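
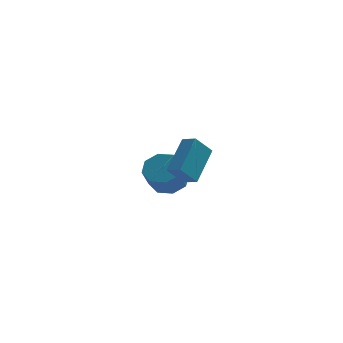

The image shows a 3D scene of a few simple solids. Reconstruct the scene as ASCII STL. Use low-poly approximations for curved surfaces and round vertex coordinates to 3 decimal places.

solid 
facet normal 0.217 0.584 -0.782
outer loop
vertex 1.014 4.275 -1.17
vertex 0.015 4.26 -1.459
vertex 0.594 4.868 -0.844
endloop
endfacet
facet normal 0.821 0.323 0.470
outer loop
vertex 1.014 4.275 -1.17
vertex 0.594 4.868 -0.844
vertex 0.664 3.335 0.089
endloop
endfacet
facet normal 0.820 0.324 0.471
outer loop
vertex 0.664 3.335 0.089
vertex 0.594 4.868 -0.844
vertex 0.243 3.927 0.414
endloop
endfacet
facet normal -0.218 -0.584 0.782
outer loop
vertex 0.664 3.335 0.089
vertex 0.243 3.927 0.414
vertex -0.335 3.32 -0.201
endloop
endfacet
facet normal 0.217 0.584 -0.782
outer loop
vertex 0.594 4.868 -0.844
vertex 0.015 4.26 -1.459
vertex -0.166 5.104 -0.879
endloop
endfacet
facet normal 0.206 0.755 0.622
outer loop
vertex 0.594 4.868 -0.844
vertex -0.166 5.104 -0.879
vertex 0.243 3.927 0.414
endloop
endfacet
facet normal 0.207 0.755 0.622
outer loop
vertex 0.243 3.927 0.414
vertex -0.166 5.104 -0.879
vertex -0.516 4.163 0.38
endloop
endfacet
facet normal -0.217 -0.585 0.781
outer loop
vertex 0.243 3.927 0.414
vertex -0.516 4.163 0.38
vertex -0.335 3.32 -0.201
endloop
endfacet
facet normal 0.218 0.584 -0.782
outer loop
vertex -0.166 5.104 -0.879
vertex 0.015 4.26 -1.459
vertex -0.819 4.846 -1.254
endloop
endfacet
facet normal -0.529 0.744 0.409
outer loop
vertex -0.166 5.104 -0.879
vertex -0.819 4.846 -1.254
vertex -0.516 4.163 0.38
endloop
endfacet
facet normal -0.528 0.744 0.409
outer loop
vertex -0.516 4.163 0.38
vertex -0.819 4.846 -1.254
vertex -1.169 3.906 0.005
endloop
endfacet
facet normal -0.218 -0.585 0.781
outer loop
vertex -0.516 4.163 0.38
vertex -1.169 3.906 0.005
vertex -0.335 3.32 -0.201
endloop
endfacet
facet normal 0.218 0.584 -0.782
outer loop
vertex -0.819 4.846 -1.254
vertex 0.015 4.26 -1.459
vertex -0.984 4.245 -1.749
endloop
endfacet
facet normal -0.954 0.297 -0.043
outer loop
vertex -0.819 4.846 -1.254
vertex -0.984 4.245 -1.749
vertex -1.169 3.906 0.005
endloop
endfacet
facet normal -0.954 0.297 -0.043
outer loop
vertex -1.169 3.906 0.005
vertex -0.984 4.245 -1.749
vertex -1.334 3.305 -0.49
endloop
endfacet
facet normal -0.217 -0.584 0.782
outer loop
vertex -1.169 3.906 0.005
vertex -1.334 3.305 -0.49
vertex -0.335 3.32 -0.201
endloop
endfacet
facet normal 0.218 0.584 -0.782
outer loop
vertex -0.984 4.245 -1.749
vertex 0.015 4.26 -1.459
vertex -0.563 3.653 -2.074
endloop
endfacet
facet normal -0.820 -0.325 -0.471
outer loop
vertex -0.984 4.245 -1.749
vertex -0.563 3.653 -2.074
vertex -1.334 3.305 -0.49
endloop
endfacet
facet normal -0.821 -0.323 -0.471
outer loop
vertex -1.334 3.305 -0.49
vertex -0.563 3.653 -2.074
vertex -0.914 2.712 -0.816
endloop
endfacet
facet normal -0.217 -0.584 0.782
outer loop
vertex -1.334 3.305 -0.49
vertex -0.914 2.712 -0.816
vertex -0.335 3.32 -0.201
endloop
endfacet
facet normal 0.217 0.585 -0.781
outer loop
vertex -0.563 3.653 -2.074
vertex 0.015 4.26 -1.459
vertex 0.196 3.417 -2.04
endloop
endfacet
facet normal -0.207 -0.755 -0.622
outer loop
vertex -0.563 3.653 -2.074
vertex 0.196 3.417 -2.04
vertex -0.914 2.712 -0.816
endloop
endfacet
facet normal -0.206 -0.756 -0.622
outer loop
vertex -0.914 2.712 -0.816
vertex 0.196 3.417 -2.04
vertex -0.154 2.476 -0.781
endloop
endfacet
facet normal -0.217 -0.584 0.782
outer loop
vertex -0.914 2.712 -0.816
vertex -0.154 2.476 -0.781
vertex -0.335 3.32 -0.201
endloop
endfacet
facet normal 0.218 0.585 -0.781
outer loop
vertex 0.196 3.417 -2.04
vertex 0.015 4.26 -1.459
vertex 0.849 3.674 -1.665
endloop
endfacet
facet normal 0.528 -0.744 -0.409
outer loop
vertex 0.196 3.417 -2.04
vertex 0.849 3.674 -1.665
vertex -0.154 2.476 -0.781
endloop
endfacet
facet normal 0.529 -0.744 -0.409
outer loop
vertex -0.154 2.476 -0.781
vertex 0.849 3.674 -1.665
vertex 0.499 2.734 -0.406
endloop
endfacet
facet normal -0.218 -0.584 0.782
outer loop
vertex -0.154 2.476 -0.781
vertex 0.499 2.734 -0.406
vertex -0.335 3.32 -0.201
endloop
endfacet
facet normal 0.217 0.584 -0.782
outer loop
vertex 0.849 3.674 -1.665
vertex 0.015 4.26 -1.459
vertex 1.014 4.275 -1.17
endloop
endfacet
facet normal 0.954 -0.297 0.043
outer loop
vertex 0.849 3.674 -1.665
vertex 1.014 4.275 -1.17
vertex 0.499 2.734 -0.406
endloop
endfacet
facet normal 0.954 -0.297 0.043
outer loop
vertex 0.499 2.734 -0.406
vertex 1.014 4.275 -1.17
vertex 0.664 3.335 0.089
endloop
endfacet
facet normal -0.218 -0.584 0.782
outer loop
vertex 0.499 2.734 -0.406
vertex 0.664 3.335 0.089
vertex -0.335 3.32 -0.201
endloop
endfacet
facet normal -0.600 -0.302 0.741
outer loop
vertex 1.08 -1.323 3.947
vertex 0.494 -0.817 3.679
vertex 0.309 -2.885 2.687
endloop
endfacet
facet normal 0.716 -0.617 0.327
outer loop
vertex 1.106 -2.483 1.701
vertex 1.08 -1.323 3.947
vertex 0.309 -2.885 2.687
endloop
endfacet
facet normal -0.600 -0.302 0.741
outer loop
vertex 0.309 -2.885 2.687
vertex 0.494 -0.817 3.679
vertex -0.277 -2.379 2.419
endloop
endfacet
facet normal -0.359 -0.726 -0.586
outer loop
vertex -0.277 -2.379 2.419
vertex 1.106 -2.483 1.701
vertex 0.309 -2.885 2.687
endloop
endfacet
facet normal 0.359 0.726 0.586
outer loop
vertex 1.08 -1.323 3.947
vertex 1.291 -0.415 2.693
vertex 0.494 -0.817 3.679
endloop
endfacet
facet normal 0.716 -0.617 0.327
outer loop
vertex 1.877 -0.921 2.961
vertex 1.08 -1.323 3.947
vertex 1.106 -2.483 1.701
endloop
endfacet
facet normal 0.359 0.726 0.586
outer loop
vertex 1.877 -0.921 2.961
vertex 1.291 -0.415 2.693
vertex 1.08 -1.323 3.947
endloop
endfacet
facet normal -0.716 0.617 -0.327
outer loop
vertex 0.494 -0.817 3.679
vertex 1.291 -0.415 2.693
vertex -0.277 -2.379 2.419
endloop
endfacet
facet normal -0.359 -0.726 -0.586
outer loop
vertex 0.52 -1.977 1.433
vertex 1.106 -2.483 1.701
vertex -0.277 -2.379 2.419
endloop
endfacet
facet normal -0.716 0.617 -0.327
outer loop
vertex -0.277 -2.379 2.419
vertex 1.291 -0.415 2.693
vertex 0.52 -1.977 1.433
endloop
endfacet
facet normal 0.600 0.302 -0.741
outer loop
vertex 0.52 -1.977 1.433
vertex 1.877 -0.921 2.961
vertex 1.106 -2.483 1.701
endloop
endfacet
facet normal 0.600 0.302 -0.741
outer loop
vertex 1.291 -0.415 2.693
vertex 1.877 -0.921 2.961
vertex 0.52 -1.977 1.433
endloop
endfacet

endsolid


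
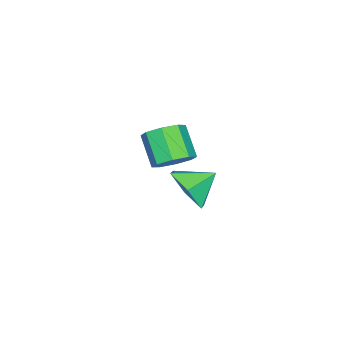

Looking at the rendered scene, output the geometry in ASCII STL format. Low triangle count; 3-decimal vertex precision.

solid 
facet normal 0.576 -0.605 -0.550
outer loop
vertex 0.83 0.147 -0.229
vertex 0.307 -0.695 0.149
vertex -0.03 -0.213 -0.733
endloop
endfacet
facet normal -0.262 0.939 -0.224
outer loop
vertex 0.83 0.147 -0.229
vertex -0.03 -0.213 -0.733
vertex -0.407 0.055 0.831
endloop
endfacet
facet normal 0.576 -0.604 -0.550
outer loop
vertex -0.03 -0.213 -0.733
vertex 0.307 -0.695 0.149
vertex -0.553 -1.055 -0.356
endloop
endfacet
facet normal -0.867 0.413 -0.280
outer loop
vertex -0.03 -0.213 -0.733
vertex -0.553 -1.055 -0.356
vertex -0.407 0.055 0.831
endloop
endfacet
facet normal 0.576 -0.605 -0.550
outer loop
vertex -0.553 -1.055 -0.356
vertex 0.307 -0.695 0.149
vertex -0.216 -1.536 0.526
endloop
endfacet
facet normal -0.948 -0.166 0.272
outer loop
vertex -0.553 -1.055 -0.356
vertex -0.216 -1.536 0.526
vertex -0.407 0.055 0.831
endloop
endfacet
facet normal 0.576 -0.605 -0.550
outer loop
vertex -0.216 -1.536 0.526
vertex 0.307 -0.695 0.149
vertex 0.644 -1.176 1.031
endloop
endfacet
facet normal -0.424 -0.219 0.879
outer loop
vertex -0.216 -1.536 0.526
vertex 0.644 -1.176 1.031
vertex -0.407 0.055 0.831
endloop
endfacet
facet normal 0.576 -0.605 -0.550
outer loop
vertex 0.644 -1.176 1.031
vertex 0.307 -0.695 0.149
vertex 1.167 -0.335 0.653
endloop
endfacet
facet normal 0.182 0.307 0.934
outer loop
vertex 0.644 -1.176 1.031
vertex 1.167 -0.335 0.653
vertex -0.407 0.055 0.831
endloop
endfacet
facet normal 0.576 -0.605 -0.550
outer loop
vertex 1.167 -0.335 0.653
vertex 0.307 -0.695 0.149
vertex 0.83 0.147 -0.229
endloop
endfacet
facet normal 0.263 0.885 0.383
outer loop
vertex 1.167 -0.335 0.653
vertex 0.83 0.147 -0.229
vertex -0.407 0.055 0.831
endloop
endfacet
facet normal 0.425 0.546 -0.722
outer loop
vertex -2.957 -3.983 -1.722
vertex -3.46 -3.297 -1.499
vertex -2.668 -3.592 -1.256
endloop
endfacet
facet normal 0.797 -0.604 0.012
outer loop
vertex -2.957 -3.983 -1.722
vertex -2.668 -3.592 -1.256
vertex -3.616 -4.83 -0.604
endloop
endfacet
facet normal 0.797 -0.604 0.012
outer loop
vertex -3.616 -4.83 -0.604
vertex -2.668 -3.592 -1.256
vertex -3.327 -4.439 -0.137
endloop
endfacet
facet normal -0.426 -0.546 0.721
outer loop
vertex -3.616 -4.83 -0.604
vertex -3.327 -4.439 -0.137
vertex -4.12 -4.143 -0.381
endloop
endfacet
facet normal 0.425 0.546 -0.722
outer loop
vertex -2.668 -3.592 -1.256
vertex -3.46 -3.297 -1.499
vertex -2.843 -3.028 -0.932
endloop
endfacet
facet normal 0.867 -0.017 0.498
outer loop
vertex -2.668 -3.592 -1.256
vertex -2.843 -3.028 -0.932
vertex -3.327 -4.439 -0.137
endloop
endfacet
facet normal 0.866 -0.016 0.499
outer loop
vertex -3.327 -4.439 -0.137
vertex -2.843 -3.028 -0.932
vertex -3.503 -3.875 0.186
endloop
endfacet
facet normal -0.426 -0.546 0.721
outer loop
vertex -3.327 -4.439 -0.137
vertex -3.503 -3.875 0.186
vertex -4.12 -4.143 -0.381
endloop
endfacet
facet normal 0.426 0.546 -0.722
outer loop
vertex -2.843 -3.028 -0.932
vertex -3.46 -3.297 -1.499
vertex -3.38 -2.621 -0.941
endloop
endfacet
facet normal 0.428 0.580 0.693
outer loop
vertex -2.843 -3.028 -0.932
vertex -3.38 -2.621 -0.941
vertex -3.503 -3.875 0.186
endloop
endfacet
facet normal 0.430 0.580 0.692
outer loop
vertex -3.503 -3.875 0.186
vertex -3.38 -2.621 -0.941
vertex -4.039 -3.468 0.178
endloop
endfacet
facet normal -0.426 -0.546 0.721
outer loop
vertex -3.503 -3.875 0.186
vertex -4.039 -3.468 0.178
vertex -4.12 -4.143 -0.381
endloop
endfacet
facet normal 0.425 0.546 -0.722
outer loop
vertex -3.38 -2.621 -0.941
vertex -3.46 -3.297 -1.499
vertex -3.964 -2.61 -1.276
endloop
endfacet
facet normal -0.260 0.837 0.481
outer loop
vertex -3.38 -2.621 -0.941
vertex -3.964 -2.61 -1.276
vertex -4.039 -3.468 0.178
endloop
endfacet
facet normal -0.261 0.837 0.481
outer loop
vertex -4.039 -3.468 0.178
vertex -3.964 -2.61 -1.276
vertex -4.623 -3.457 -0.158
endloop
endfacet
facet normal -0.425 -0.546 0.721
outer loop
vertex -4.039 -3.468 0.178
vertex -4.623 -3.457 -0.158
vertex -4.12 -4.143 -0.381
endloop
endfacet
facet normal 0.426 0.546 -0.721
outer loop
vertex -3.964 -2.61 -1.276
vertex -3.46 -3.297 -1.499
vertex -4.253 -3.001 -1.743
endloop
endfacet
facet normal -0.797 0.604 -0.012
outer loop
vertex -3.964 -2.61 -1.276
vertex -4.253 -3.001 -1.743
vertex -4.623 -3.457 -0.158
endloop
endfacet
facet normal -0.797 0.604 -0.012
outer loop
vertex -4.623 -3.457 -0.158
vertex -4.253 -3.001 -1.743
vertex -4.912 -3.848 -0.624
endloop
endfacet
facet normal -0.425 -0.546 0.722
outer loop
vertex -4.623 -3.457 -0.158
vertex -4.912 -3.848 -0.624
vertex -4.12 -4.143 -0.381
endloop
endfacet
facet normal 0.426 0.546 -0.721
outer loop
vertex -4.253 -3.001 -1.743
vertex -3.46 -3.297 -1.499
vertex -4.077 -3.565 -2.066
endloop
endfacet
facet normal -0.867 0.015 -0.499
outer loop
vertex -4.253 -3.001 -1.743
vertex -4.077 -3.565 -2.066
vertex -4.912 -3.848 -0.624
endloop
endfacet
facet normal -0.867 0.017 -0.498
outer loop
vertex -4.912 -3.848 -0.624
vertex -4.077 -3.565 -2.066
vertex -4.737 -4.412 -0.948
endloop
endfacet
facet normal -0.425 -0.546 0.722
outer loop
vertex -4.912 -3.848 -0.624
vertex -4.737 -4.412 -0.948
vertex -4.12 -4.143 -0.381
endloop
endfacet
facet normal 0.426 0.546 -0.721
outer loop
vertex -4.077 -3.565 -2.066
vertex -3.46 -3.297 -1.499
vertex -3.541 -3.972 -2.058
endloop
endfacet
facet normal -0.430 -0.579 -0.693
outer loop
vertex -4.077 -3.565 -2.066
vertex -3.541 -3.972 -2.058
vertex -4.737 -4.412 -0.948
endloop
endfacet
facet normal -0.429 -0.581 -0.692
outer loop
vertex -4.737 -4.412 -0.948
vertex -3.541 -3.972 -2.058
vertex -4.2 -4.819 -0.939
endloop
endfacet
facet normal -0.426 -0.546 0.722
outer loop
vertex -4.737 -4.412 -0.948
vertex -4.2 -4.819 -0.939
vertex -4.12 -4.143 -0.381
endloop
endfacet
facet normal 0.425 0.546 -0.721
outer loop
vertex -3.541 -3.972 -2.058
vertex -3.46 -3.297 -1.499
vertex -2.957 -3.983 -1.722
endloop
endfacet
facet normal 0.261 -0.837 -0.480
outer loop
vertex -3.541 -3.972 -2.058
vertex -2.957 -3.983 -1.722
vertex -4.2 -4.819 -0.939
endloop
endfacet
facet normal 0.260 -0.837 -0.481
outer loop
vertex -4.2 -4.819 -0.939
vertex -2.957 -3.983 -1.722
vertex -3.616 -4.83 -0.604
endloop
endfacet
facet normal -0.425 -0.546 0.722
outer loop
vertex -4.2 -4.819 -0.939
vertex -3.616 -4.83 -0.604
vertex -4.12 -4.143 -0.381
endloop
endfacet

endsolid


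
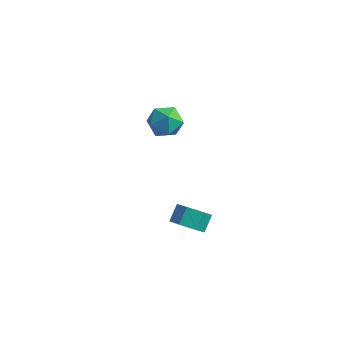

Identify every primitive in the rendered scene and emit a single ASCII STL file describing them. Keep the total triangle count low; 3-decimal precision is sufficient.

solid 
facet normal -0.944 0.164 0.286
outer loop
vertex -2.739 3.682 -3.149
vertex -3.002 2.645 -3.424
vertex -2.653 2.873 -2.402
endloop
endfacet
facet normal -0.490 0.563 0.666
outer loop
vertex -2.739 3.682 -3.149
vertex -2.653 2.873 -2.402
vertex -1.866 3.644 -2.474
endloop
endfacet
facet normal -0.121 0.970 0.211
outer loop
vertex -2.739 3.682 -3.149
vertex -1.866 3.644 -2.474
vertex -1.728 3.893 -3.541
endloop
endfacet
facet normal -0.347 0.822 -0.451
outer loop
vertex -2.739 3.682 -3.149
vertex -1.728 3.893 -3.541
vertex -2.43 3.275 -4.128
endloop
endfacet
facet normal -0.855 0.324 -0.405
outer loop
vertex -2.739 3.682 -3.149
vertex -2.43 3.275 -4.128
vertex -3.002 2.645 -3.424
endloop
endfacet
facet normal -0.032 0.125 0.992
outer loop
vertex -1.866 3.644 -2.474
vertex -2.653 2.873 -2.402
vertex -1.59 2.585 -2.332
endloop
endfacet
facet normal -0.766 -0.521 0.378
outer loop
vertex -2.653 2.873 -2.402
vertex -3.002 2.645 -3.424
vertex -2.292 1.967 -2.919
endloop
endfacet
facet normal -0.622 -0.261 -0.739
outer loop
vertex -3.002 2.645 -3.424
vertex -2.43 3.275 -4.128
vertex -2.154 2.216 -3.986
endloop
endfacet
facet normal 0.201 0.545 -0.814
outer loop
vertex -2.43 3.275 -4.128
vertex -1.728 3.893 -3.541
vertex -1.367 2.987 -4.058
endloop
endfacet
facet normal 0.566 0.784 0.256
outer loop
vertex -1.728 3.893 -3.541
vertex -1.866 3.644 -2.474
vertex -1.018 3.215 -3.036
endloop
endfacet
facet normal 0.347 -0.822 0.451
outer loop
vertex -1.281 2.178 -3.311
vertex -1.59 2.585 -2.332
vertex -2.292 1.967 -2.919
endloop
endfacet
facet normal 0.121 -0.970 -0.211
outer loop
vertex -1.281 2.178 -3.311
vertex -2.292 1.967 -2.919
vertex -2.154 2.216 -3.986
endloop
endfacet
facet normal 0.490 -0.563 -0.666
outer loop
vertex -1.281 2.178 -3.311
vertex -2.154 2.216 -3.986
vertex -1.367 2.987 -4.058
endloop
endfacet
facet normal 0.944 -0.164 -0.286
outer loop
vertex -1.281 2.178 -3.311
vertex -1.367 2.987 -4.058
vertex -1.018 3.215 -3.036
endloop
endfacet
facet normal 0.855 -0.324 0.405
outer loop
vertex -1.281 2.178 -3.311
vertex -1.018 3.215 -3.036
vertex -1.59 2.585 -2.332
endloop
endfacet
facet normal -0.201 -0.545 0.814
outer loop
vertex -2.292 1.967 -2.919
vertex -1.59 2.585 -2.332
vertex -2.653 2.873 -2.402
endloop
endfacet
facet normal -0.566 -0.784 -0.256
outer loop
vertex -2.154 2.216 -3.986
vertex -2.292 1.967 -2.919
vertex -3.002 2.645 -3.424
endloop
endfacet
facet normal 0.032 -0.125 -0.992
outer loop
vertex -1.367 2.987 -4.058
vertex -2.154 2.216 -3.986
vertex -2.43 3.275 -4.128
endloop
endfacet
facet normal 0.766 0.521 -0.378
outer loop
vertex -1.018 3.215 -3.036
vertex -1.367 2.987 -4.058
vertex -1.728 3.893 -3.541
endloop
endfacet
facet normal 0.622 0.261 0.739
outer loop
vertex -1.59 2.585 -2.332
vertex -1.018 3.215 -3.036
vertex -1.866 3.644 -2.474
endloop
endfacet
facet normal 0.067 -0.744 -0.665
outer loop
vertex 4.659 -3.742 -3.503
vertex 3.845 -4.051 -3.239
vertex 3.905 -3.443 -3.913
endloop
endfacet
facet normal 0.554 0.581 -0.596
outer loop
vertex 4.659 -3.742 -3.503
vertex 3.905 -3.443 -3.913
vertex 4.59 -2.961 -2.805
endloop
endfacet
facet normal 0.555 0.581 -0.596
outer loop
vertex 4.59 -2.961 -2.805
vertex 3.905 -3.443 -3.913
vertex 3.835 -2.661 -3.216
endloop
endfacet
facet normal -0.066 0.744 0.665
outer loop
vertex 4.59 -2.961 -2.805
vertex 3.835 -2.661 -3.216
vertex 3.775 -3.269 -2.541
endloop
endfacet
facet normal 0.066 -0.744 -0.665
outer loop
vertex 3.905 -3.443 -3.913
vertex 3.845 -4.051 -3.239
vertex 3.09 -3.751 -3.65
endloop
endfacet
facet normal -0.440 0.575 -0.690
outer loop
vertex 3.905 -3.443 -3.913
vertex 3.09 -3.751 -3.65
vertex 3.835 -2.661 -3.216
endloop
endfacet
facet normal -0.441 0.576 -0.688
outer loop
vertex 3.835 -2.661 -3.216
vertex 3.09 -3.751 -3.65
vertex 3.02 -2.97 -2.952
endloop
endfacet
facet normal -0.067 0.744 0.664
outer loop
vertex 3.835 -2.661 -3.216
vertex 3.02 -2.97 -2.952
vertex 3.775 -3.269 -2.541
endloop
endfacet
facet normal 0.066 -0.744 -0.665
outer loop
vertex 3.09 -3.751 -3.65
vertex 3.845 -4.051 -3.239
vertex 3.03 -4.359 -2.975
endloop
endfacet
facet normal -0.996 -0.006 -0.094
outer loop
vertex 3.09 -3.751 -3.65
vertex 3.03 -4.359 -2.975
vertex 3.02 -2.97 -2.952
endloop
endfacet
facet normal -0.996 -0.006 -0.092
outer loop
vertex 3.02 -2.97 -2.952
vertex 3.03 -4.359 -2.975
vertex 2.961 -3.578 -2.277
endloop
endfacet
facet normal -0.067 0.744 0.665
outer loop
vertex 3.02 -2.97 -2.952
vertex 2.961 -3.578 -2.277
vertex 3.775 -3.269 -2.541
endloop
endfacet
facet normal 0.066 -0.744 -0.665
outer loop
vertex 3.03 -4.359 -2.975
vertex 3.845 -4.051 -3.239
vertex 3.785 -4.659 -2.564
endloop
endfacet
facet normal -0.555 -0.581 0.595
outer loop
vertex 3.03 -4.359 -2.975
vertex 3.785 -4.659 -2.564
vertex 2.961 -3.578 -2.277
endloop
endfacet
facet normal -0.554 -0.581 0.596
outer loop
vertex 2.961 -3.578 -2.277
vertex 3.785 -4.659 -2.564
vertex 3.715 -3.877 -1.867
endloop
endfacet
facet normal -0.067 0.744 0.665
outer loop
vertex 2.961 -3.578 -2.277
vertex 3.715 -3.877 -1.867
vertex 3.775 -3.269 -2.541
endloop
endfacet
facet normal 0.067 -0.744 -0.664
outer loop
vertex 3.785 -4.659 -2.564
vertex 3.845 -4.051 -3.239
vertex 4.6 -4.35 -2.828
endloop
endfacet
facet normal 0.441 -0.575 0.689
outer loop
vertex 3.785 -4.659 -2.564
vertex 4.6 -4.35 -2.828
vertex 3.715 -3.877 -1.867
endloop
endfacet
facet normal 0.440 -0.576 0.689
outer loop
vertex 3.715 -3.877 -1.867
vertex 4.6 -4.35 -2.828
vertex 4.53 -3.569 -2.13
endloop
endfacet
facet normal -0.066 0.744 0.665
outer loop
vertex 3.715 -3.877 -1.867
vertex 4.53 -3.569 -2.13
vertex 3.775 -3.269 -2.541
endloop
endfacet
facet normal 0.067 -0.744 -0.665
outer loop
vertex 4.6 -4.35 -2.828
vertex 3.845 -4.051 -3.239
vertex 4.659 -3.742 -3.503
endloop
endfacet
facet normal 0.996 0.006 0.093
outer loop
vertex 4.6 -4.35 -2.828
vertex 4.659 -3.742 -3.503
vertex 4.53 -3.569 -2.13
endloop
endfacet
facet normal 0.996 0.005 0.093
outer loop
vertex 4.53 -3.569 -2.13
vertex 4.659 -3.742 -3.503
vertex 4.59 -2.961 -2.805
endloop
endfacet
facet normal -0.066 0.744 0.665
outer loop
vertex 4.53 -3.569 -2.13
vertex 4.59 -2.961 -2.805
vertex 3.775 -3.269 -2.541
endloop
endfacet

endsolid


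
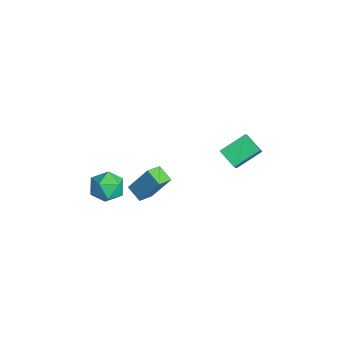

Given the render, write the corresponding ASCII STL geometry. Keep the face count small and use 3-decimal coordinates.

solid 
facet normal -0.617 0.312 -0.722
outer loop
vertex 2.139 4.72 -0.098
vertex 3.065 5.168 -0.696
vertex 2.328 3.281 -0.881
endloop
endfacet
facet normal -0.778 -0.376 0.503
outer loop
vertex 3.335 2.772 0.296
vertex 2.139 4.72 -0.098
vertex 2.328 3.281 -0.881
endloop
endfacet
facet normal -0.617 0.312 -0.722
outer loop
vertex 2.328 3.281 -0.881
vertex 3.065 5.168 -0.696
vertex 3.255 3.728 -1.48
endloop
endfacet
facet normal 0.114 -0.873 -0.475
outer loop
vertex 3.255 3.728 -1.48
vertex 3.335 2.772 0.296
vertex 2.328 3.281 -0.881
endloop
endfacet
facet normal -0.115 0.872 0.475
outer loop
vertex 2.139 4.72 -0.098
vertex 4.072 4.659 0.481
vertex 3.065 5.168 -0.696
endloop
endfacet
facet normal -0.778 -0.376 0.502
outer loop
vertex 3.145 4.212 1.08
vertex 2.139 4.72 -0.098
vertex 3.335 2.772 0.296
endloop
endfacet
facet normal -0.114 0.873 0.474
outer loop
vertex 3.145 4.212 1.08
vertex 4.072 4.659 0.481
vertex 2.139 4.72 -0.098
endloop
endfacet
facet normal 0.778 0.376 -0.503
outer loop
vertex 3.065 5.168 -0.696
vertex 4.072 4.659 0.481
vertex 3.255 3.728 -1.48
endloop
endfacet
facet normal 0.115 -0.872 -0.475
outer loop
vertex 4.261 3.22 -0.302
vertex 3.335 2.772 0.296
vertex 3.255 3.728 -1.48
endloop
endfacet
facet normal 0.778 0.376 -0.503
outer loop
vertex 3.255 3.728 -1.48
vertex 4.072 4.659 0.481
vertex 4.261 3.22 -0.302
endloop
endfacet
facet normal 0.617 -0.312 0.722
outer loop
vertex 4.261 3.22 -0.302
vertex 3.145 4.212 1.08
vertex 3.335 2.772 0.296
endloop
endfacet
facet normal 0.617 -0.312 0.722
outer loop
vertex 4.072 4.659 0.481
vertex 3.145 4.212 1.08
vertex 4.261 3.22 -0.302
endloop
endfacet
facet normal -0.508 0.789 -0.345
outer loop
vertex 2.403 -0.088 -0.966
vertex 3.243 0.259 -1.408
vertex 1.999 -0.994 -2.444
endloop
endfacet
facet normal -0.831 -0.343 0.438
outer loop
vertex 2.517 -1.799 -2.092
vertex 2.403 -0.088 -0.966
vertex 1.999 -0.994 -2.444
endloop
endfacet
facet normal -0.508 0.789 -0.345
outer loop
vertex 1.999 -0.994 -2.444
vertex 3.243 0.259 -1.408
vertex 2.839 -0.647 -2.886
endloop
endfacet
facet normal -0.227 -0.509 -0.830
outer loop
vertex 2.839 -0.647 -2.886
vertex 2.517 -1.799 -2.092
vertex 1.999 -0.994 -2.444
endloop
endfacet
facet normal 0.227 0.509 0.830
outer loop
vertex 2.403 -0.088 -0.966
vertex 3.761 -0.546 -1.056
vertex 3.243 0.259 -1.408
endloop
endfacet
facet normal -0.831 -0.343 0.438
outer loop
vertex 2.921 -0.893 -0.614
vertex 2.403 -0.088 -0.966
vertex 2.517 -1.799 -2.092
endloop
endfacet
facet normal 0.227 0.509 0.830
outer loop
vertex 2.921 -0.893 -0.614
vertex 3.761 -0.546 -1.056
vertex 2.403 -0.088 -0.966
endloop
endfacet
facet normal 0.831 0.343 -0.438
outer loop
vertex 3.243 0.259 -1.408
vertex 3.761 -0.546 -1.056
vertex 2.839 -0.647 -2.886
endloop
endfacet
facet normal -0.227 -0.509 -0.830
outer loop
vertex 3.357 -1.452 -2.534
vertex 2.517 -1.799 -2.092
vertex 2.839 -0.647 -2.886
endloop
endfacet
facet normal 0.831 0.343 -0.438
outer loop
vertex 2.839 -0.647 -2.886
vertex 3.761 -0.546 -1.056
vertex 3.357 -1.452 -2.534
endloop
endfacet
facet normal 0.508 -0.789 0.345
outer loop
vertex 3.357 -1.452 -2.534
vertex 2.921 -0.893 -0.614
vertex 2.517 -1.799 -2.092
endloop
endfacet
facet normal 0.508 -0.789 0.345
outer loop
vertex 3.761 -0.546 -1.056
vertex 2.921 -0.893 -0.614
vertex 3.357 -1.452 -2.534
endloop
endfacet
facet normal 0.017 0.701 0.713
outer loop
vertex 0.539 -1.494 -3.312
vertex 0.435 -2.224 -2.592
vertex 1.375 -1.934 -2.899
endloop
endfacet
facet normal 0.402 0.903 0.148
outer loop
vertex 0.539 -1.494 -3.312
vertex 1.375 -1.934 -2.899
vertex 1.337 -1.751 -3.913
endloop
endfacet
facet normal -0.027 0.906 -0.423
outer loop
vertex 0.539 -1.494 -3.312
vertex 1.337 -1.751 -3.913
vertex 0.373 -1.928 -4.232
endloop
endfacet
facet normal -0.678 0.705 -0.210
outer loop
vertex 0.539 -1.494 -3.312
vertex 0.373 -1.928 -4.232
vertex -0.184 -2.22 -3.416
endloop
endfacet
facet normal -0.651 0.578 0.492
outer loop
vertex 0.539 -1.494 -3.312
vertex -0.184 -2.22 -3.416
vertex 0.435 -2.224 -2.592
endloop
endfacet
facet normal 0.910 0.412 0.040
outer loop
vertex 1.337 -1.751 -3.913
vertex 1.375 -1.934 -2.899
vertex 1.724 -2.64 -3.564
endloop
endfacet
facet normal 0.286 0.085 0.955
outer loop
vertex 1.375 -1.934 -2.899
vertex 0.435 -2.224 -2.592
vertex 1.167 -2.932 -2.748
endloop
endfacet
facet normal -0.795 -0.112 0.597
outer loop
vertex 0.435 -2.224 -2.592
vertex -0.184 -2.22 -3.416
vertex 0.203 -3.109 -3.067
endloop
endfacet
facet normal -0.838 0.093 -0.538
outer loop
vertex -0.184 -2.22 -3.416
vertex 0.373 -1.928 -4.232
vertex 0.165 -2.926 -4.081
endloop
endfacet
facet normal 0.216 0.417 -0.883
outer loop
vertex 0.373 -1.928 -4.232
vertex 1.337 -1.751 -3.913
vertex 1.105 -2.636 -4.388
endloop
endfacet
facet normal 0.678 -0.705 0.210
outer loop
vertex 1.001 -3.366 -3.668
vertex 1.724 -2.64 -3.564
vertex 1.167 -2.932 -2.748
endloop
endfacet
facet normal 0.027 -0.906 0.423
outer loop
vertex 1.001 -3.366 -3.668
vertex 1.167 -2.932 -2.748
vertex 0.203 -3.109 -3.067
endloop
endfacet
facet normal -0.402 -0.903 -0.148
outer loop
vertex 1.001 -3.366 -3.668
vertex 0.203 -3.109 -3.067
vertex 0.165 -2.926 -4.081
endloop
endfacet
facet normal -0.017 -0.701 -0.713
outer loop
vertex 1.001 -3.366 -3.668
vertex 0.165 -2.926 -4.081
vertex 1.105 -2.636 -4.388
endloop
endfacet
facet normal 0.651 -0.578 -0.492
outer loop
vertex 1.001 -3.366 -3.668
vertex 1.105 -2.636 -4.388
vertex 1.724 -2.64 -3.564
endloop
endfacet
facet normal 0.838 -0.093 0.538
outer loop
vertex 1.167 -2.932 -2.748
vertex 1.724 -2.64 -3.564
vertex 1.375 -1.934 -2.899
endloop
endfacet
facet normal -0.216 -0.417 0.883
outer loop
vertex 0.203 -3.109 -3.067
vertex 1.167 -2.932 -2.748
vertex 0.435 -2.224 -2.592
endloop
endfacet
facet normal -0.910 -0.412 -0.040
outer loop
vertex 0.165 -2.926 -4.081
vertex 0.203 -3.109 -3.067
vertex -0.184 -2.22 -3.416
endloop
endfacet
facet normal -0.286 -0.085 -0.955
outer loop
vertex 1.105 -2.636 -4.388
vertex 0.165 -2.926 -4.081
vertex 0.373 -1.928 -4.232
endloop
endfacet
facet normal 0.795 0.112 -0.597
outer loop
vertex 1.724 -2.64 -3.564
vertex 1.105 -2.636 -4.388
vertex 1.337 -1.751 -3.913
endloop
endfacet

endsolid


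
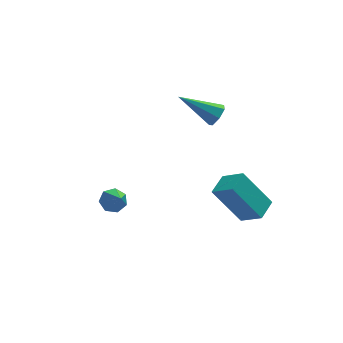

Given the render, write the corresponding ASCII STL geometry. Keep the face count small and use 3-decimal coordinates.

solid 
facet normal -0.054 0.715 -0.697
outer loop
vertex -2.693 -2.346 -3.053
vertex -3.252 -2.518 -3.186
vertex -3.072 -2.112 -2.783
endloop
endfacet
facet normal 0.664 0.272 0.696
outer loop
vertex -2.693 -2.346 -3.053
vertex -3.072 -2.112 -2.783
vertex -3.168 -3.642 -2.094
endloop
endfacet
facet normal -0.056 0.716 -0.696
outer loop
vertex -3.072 -2.112 -2.783
vertex -3.252 -2.518 -3.186
vertex -3.586 -2.184 -2.816
endloop
endfacet
facet normal -0.116 0.414 0.903
outer loop
vertex -3.072 -2.112 -2.783
vertex -3.586 -2.184 -2.816
vertex -3.168 -3.642 -2.094
endloop
endfacet
facet normal -0.053 0.717 -0.695
outer loop
vertex -3.586 -2.184 -2.816
vertex -3.252 -2.518 -3.186
vertex -3.85 -2.507 -3.129
endloop
endfacet
facet normal -0.797 0.069 0.601
outer loop
vertex -3.586 -2.184 -2.816
vertex -3.85 -2.507 -3.129
vertex -3.168 -3.642 -2.094
endloop
endfacet
facet normal -0.053 0.716 -0.696
outer loop
vertex -3.85 -2.507 -3.129
vertex -3.252 -2.518 -3.186
vertex -3.663 -2.838 -3.484
endloop
endfacet
facet normal -0.863 -0.504 0.016
outer loop
vertex -3.85 -2.507 -3.129
vertex -3.663 -2.838 -3.484
vertex -3.168 -3.642 -2.094
endloop
endfacet
facet normal -0.054 0.717 -0.695
outer loop
vertex -3.663 -2.838 -3.484
vertex -3.252 -2.518 -3.186
vertex -3.167 -2.928 -3.615
endloop
endfacet
facet normal -0.267 -0.872 -0.410
outer loop
vertex -3.663 -2.838 -3.484
vertex -3.167 -2.928 -3.615
vertex -3.168 -3.642 -2.094
endloop
endfacet
facet normal -0.056 0.716 -0.696
outer loop
vertex -3.167 -2.928 -3.615
vertex -3.252 -2.518 -3.186
vertex -2.736 -2.709 -3.424
endloop
endfacet
facet normal 0.544 -0.760 -0.356
outer loop
vertex -3.167 -2.928 -3.615
vertex -2.736 -2.709 -3.424
vertex -3.168 -3.642 -2.094
endloop
endfacet
facet normal -0.055 0.717 -0.695
outer loop
vertex -2.736 -2.709 -3.424
vertex -3.252 -2.518 -3.186
vertex -2.693 -2.346 -3.053
endloop
endfacet
facet normal 0.958 -0.251 0.135
outer loop
vertex -2.736 -2.709 -3.424
vertex -2.693 -2.346 -3.053
vertex -3.168 -3.642 -2.094
endloop
endfacet
facet normal -0.537 0.254 0.804
outer loop
vertex 1.309 -4.187 -1.98
vertex 1.981 -3.391 -1.783
vertex 0.647 -3.461 -2.652
endloop
endfacet
facet normal -0.634 -0.750 -0.186
outer loop
vertex 1.759 -3.989 -4.317
vertex 1.309 -4.187 -1.98
vertex 0.647 -3.461 -2.652
endloop
endfacet
facet normal -0.537 0.255 0.804
outer loop
vertex 0.647 -3.461 -2.652
vertex 1.981 -3.391 -1.783
vertex 1.319 -2.666 -2.455
endloop
endfacet
facet normal -0.556 0.610 -0.565
outer loop
vertex 1.319 -2.666 -2.455
vertex 1.759 -3.989 -4.317
vertex 0.647 -3.461 -2.652
endloop
endfacet
facet normal 0.556 -0.609 0.565
outer loop
vertex 1.309 -4.187 -1.98
vertex 3.093 -3.919 -3.448
vertex 1.981 -3.391 -1.783
endloop
endfacet
facet normal -0.634 -0.751 -0.186
outer loop
vertex 2.421 -4.714 -3.645
vertex 1.309 -4.187 -1.98
vertex 1.759 -3.989 -4.317
endloop
endfacet
facet normal 0.556 -0.610 0.564
outer loop
vertex 2.421 -4.714 -3.645
vertex 3.093 -3.919 -3.448
vertex 1.309 -4.187 -1.98
endloop
endfacet
facet normal 0.634 0.751 0.185
outer loop
vertex 1.981 -3.391 -1.783
vertex 3.093 -3.919 -3.448
vertex 1.319 -2.666 -2.455
endloop
endfacet
facet normal -0.556 0.610 -0.565
outer loop
vertex 2.431 -3.193 -4.12
vertex 1.759 -3.989 -4.317
vertex 1.319 -2.666 -2.455
endloop
endfacet
facet normal 0.634 0.750 0.186
outer loop
vertex 1.319 -2.666 -2.455
vertex 3.093 -3.919 -3.448
vertex 2.431 -3.193 -4.12
endloop
endfacet
facet normal 0.537 -0.255 -0.804
outer loop
vertex 2.431 -3.193 -4.12
vertex 2.421 -4.714 -3.645
vertex 1.759 -3.989 -4.317
endloop
endfacet
facet normal 0.537 -0.255 -0.804
outer loop
vertex 3.093 -3.919 -3.448
vertex 2.421 -4.714 -3.645
vertex 2.431 -3.193 -4.12
endloop
endfacet
facet normal 0.783 -0.331 -0.526
outer loop
vertex 2.425 1.199 -1.129
vertex 2.041 0.895 -1.509
vertex 2.254 1.475 -1.557
endloop
endfacet
facet normal 0.300 0.852 0.430
outer loop
vertex 2.425 1.199 -1.129
vertex 2.254 1.475 -1.557
vertex 0.499 1.545 -0.471
endloop
endfacet
facet normal 0.783 -0.331 -0.527
outer loop
vertex 2.254 1.475 -1.557
vertex 2.041 0.895 -1.509
vertex 1.922 1.314 -1.949
endloop
endfacet
facet normal -0.134 0.951 -0.277
outer loop
vertex 2.254 1.475 -1.557
vertex 1.922 1.314 -1.949
vertex 0.499 1.545 -0.471
endloop
endfacet
facet normal 0.784 -0.329 -0.526
outer loop
vertex 1.922 1.314 -1.949
vertex 2.041 0.895 -1.509
vertex 1.681 0.837 -2.01
endloop
endfacet
facet normal -0.627 0.402 -0.667
outer loop
vertex 1.922 1.314 -1.949
vertex 1.681 0.837 -2.01
vertex 0.499 1.545 -0.471
endloop
endfacet
facet normal 0.784 -0.330 -0.525
outer loop
vertex 1.681 0.837 -2.01
vertex 2.041 0.895 -1.509
vertex 1.711 0.404 -1.693
endloop
endfacet
facet normal -0.809 -0.382 -0.446
outer loop
vertex 1.681 0.837 -2.01
vertex 1.711 0.404 -1.693
vertex 0.499 1.545 -0.471
endloop
endfacet
facet normal 0.784 -0.330 -0.526
outer loop
vertex 1.711 0.404 -1.693
vertex 2.041 0.895 -1.509
vertex 1.99 0.34 -1.237
endloop
endfacet
facet normal -0.543 -0.811 0.218
outer loop
vertex 1.711 0.404 -1.693
vertex 1.99 0.34 -1.237
vertex 0.499 1.545 -0.471
endloop
endfacet
facet normal 0.783 -0.330 -0.527
outer loop
vertex 1.99 0.34 -1.237
vertex 2.041 0.895 -1.509
vertex 2.308 0.693 -0.986
endloop
endfacet
facet normal -0.029 -0.562 0.827
outer loop
vertex 1.99 0.34 -1.237
vertex 2.308 0.693 -0.986
vertex 0.499 1.545 -0.471
endloop
endfacet
facet normal 0.783 -0.330 -0.527
outer loop
vertex 2.308 0.693 -0.986
vertex 2.041 0.895 -1.509
vertex 2.425 1.199 -1.129
endloop
endfacet
facet normal 0.347 0.180 0.921
outer loop
vertex 2.308 0.693 -0.986
vertex 2.425 1.199 -1.129
vertex 0.499 1.545 -0.471
endloop
endfacet

endsolid


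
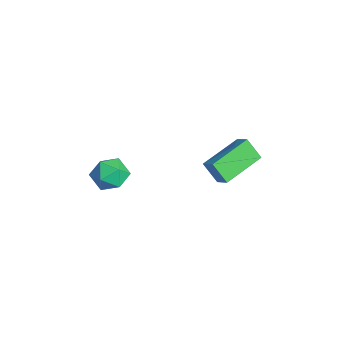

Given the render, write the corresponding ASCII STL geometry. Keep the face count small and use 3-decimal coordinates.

solid 
facet normal -0.566 -0.676 0.471
outer loop
vertex -0.716 -3.189 1.553
vertex -0.117 -3.824 1.362
vertex -0.045 -3.356 2.12
endloop
endfacet
facet normal -0.649 -0.028 0.760
outer loop
vertex -0.716 -3.189 1.553
vertex -0.045 -3.356 2.12
vertex -0.284 -2.512 1.947
endloop
endfacet
facet normal -0.876 0.414 0.248
outer loop
vertex -0.716 -3.189 1.553
vertex -0.284 -2.512 1.947
vertex -0.504 -2.459 1.082
endloop
endfacet
facet normal -0.933 0.041 -0.357
outer loop
vertex -0.716 -3.189 1.553
vertex -0.504 -2.459 1.082
vertex -0.401 -3.27 0.721
endloop
endfacet
facet normal -0.742 -0.634 -0.219
outer loop
vertex -0.716 -3.189 1.553
vertex -0.401 -3.27 0.721
vertex -0.117 -3.824 1.362
endloop
endfacet
facet normal -0.009 0.198 0.980
outer loop
vertex -0.284 -2.512 1.947
vertex -0.045 -3.356 2.12
vertex 0.581 -2.73 1.999
endloop
endfacet
facet normal 0.123 -0.850 0.513
outer loop
vertex -0.045 -3.356 2.12
vertex -0.117 -3.824 1.362
vertex 0.684 -3.541 1.638
endloop
endfacet
facet normal -0.160 -0.781 -0.604
outer loop
vertex -0.117 -3.824 1.362
vertex -0.401 -3.27 0.721
vertex 0.464 -3.488 0.773
endloop
endfacet
facet normal -0.469 0.309 -0.828
outer loop
vertex -0.401 -3.27 0.721
vertex -0.504 -2.459 1.082
vertex 0.225 -2.644 0.6
endloop
endfacet
facet normal -0.375 0.914 0.151
outer loop
vertex -0.504 -2.459 1.082
vertex -0.284 -2.512 1.947
vertex 0.297 -2.176 1.358
endloop
endfacet
facet normal 0.933 -0.041 0.357
outer loop
vertex 0.896 -2.811 1.167
vertex 0.581 -2.73 1.999
vertex 0.684 -3.541 1.638
endloop
endfacet
facet normal 0.876 -0.414 -0.248
outer loop
vertex 0.896 -2.811 1.167
vertex 0.684 -3.541 1.638
vertex 0.464 -3.488 0.773
endloop
endfacet
facet normal 0.649 0.028 -0.760
outer loop
vertex 0.896 -2.811 1.167
vertex 0.464 -3.488 0.773
vertex 0.225 -2.644 0.6
endloop
endfacet
facet normal 0.566 0.676 -0.471
outer loop
vertex 0.896 -2.811 1.167
vertex 0.225 -2.644 0.6
vertex 0.297 -2.176 1.358
endloop
endfacet
facet normal 0.742 0.634 0.219
outer loop
vertex 0.896 -2.811 1.167
vertex 0.297 -2.176 1.358
vertex 0.581 -2.73 1.999
endloop
endfacet
facet normal 0.469 -0.309 0.828
outer loop
vertex 0.684 -3.541 1.638
vertex 0.581 -2.73 1.999
vertex -0.045 -3.356 2.12
endloop
endfacet
facet normal 0.375 -0.914 -0.151
outer loop
vertex 0.464 -3.488 0.773
vertex 0.684 -3.541 1.638
vertex -0.117 -3.824 1.362
endloop
endfacet
facet normal 0.009 -0.198 -0.980
outer loop
vertex 0.225 -2.644 0.6
vertex 0.464 -3.488 0.773
vertex -0.401 -3.27 0.721
endloop
endfacet
facet normal -0.123 0.850 -0.513
outer loop
vertex 0.297 -2.176 1.358
vertex 0.225 -2.644 0.6
vertex -0.504 -2.459 1.082
endloop
endfacet
facet normal 0.160 0.781 0.604
outer loop
vertex 0.581 -2.73 1.999
vertex 0.297 -2.176 1.358
vertex -0.284 -2.512 1.947
endloop
endfacet
facet normal -0.449 -0.414 0.792
outer loop
vertex 1.948 0.782 2.606
vertex 1.089 2.536 3.036
vertex 1.313 0.585 2.143
endloop
endfacet
facet normal 0.429 -0.877 -0.215
outer loop
vertex 1.811 1.044 1.264
vertex 1.948 0.782 2.606
vertex 1.313 0.585 2.143
endloop
endfacet
facet normal -0.449 -0.414 0.792
outer loop
vertex 1.313 0.585 2.143
vertex 1.089 2.536 3.036
vertex 0.454 2.339 2.573
endloop
endfacet
facet normal -0.784 -0.244 -0.571
outer loop
vertex 0.454 2.339 2.573
vertex 1.811 1.044 1.264
vertex 1.313 0.585 2.143
endloop
endfacet
facet normal 0.784 0.244 0.571
outer loop
vertex 1.948 0.782 2.606
vertex 1.587 2.995 2.157
vertex 1.089 2.536 3.036
endloop
endfacet
facet normal 0.429 -0.877 -0.215
outer loop
vertex 2.446 1.241 1.727
vertex 1.948 0.782 2.606
vertex 1.811 1.044 1.264
endloop
endfacet
facet normal 0.784 0.244 0.571
outer loop
vertex 2.446 1.241 1.727
vertex 1.587 2.995 2.157
vertex 1.948 0.782 2.606
endloop
endfacet
facet normal -0.429 0.877 0.215
outer loop
vertex 1.089 2.536 3.036
vertex 1.587 2.995 2.157
vertex 0.454 2.339 2.573
endloop
endfacet
facet normal -0.784 -0.244 -0.571
outer loop
vertex 0.952 2.798 1.694
vertex 1.811 1.044 1.264
vertex 0.454 2.339 2.573
endloop
endfacet
facet normal -0.429 0.877 0.215
outer loop
vertex 0.454 2.339 2.573
vertex 1.587 2.995 2.157
vertex 0.952 2.798 1.694
endloop
endfacet
facet normal 0.449 0.414 -0.792
outer loop
vertex 0.952 2.798 1.694
vertex 2.446 1.241 1.727
vertex 1.811 1.044 1.264
endloop
endfacet
facet normal 0.449 0.414 -0.792
outer loop
vertex 1.587 2.995 2.157
vertex 2.446 1.241 1.727
vertex 0.952 2.798 1.694
endloop
endfacet

endsolid


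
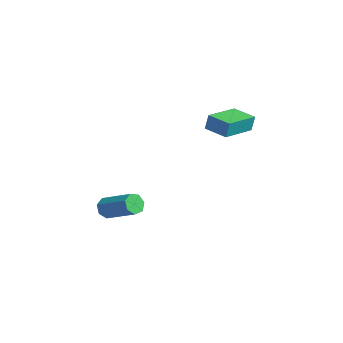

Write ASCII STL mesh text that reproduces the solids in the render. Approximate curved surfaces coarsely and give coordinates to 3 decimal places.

solid 
facet normal -0.737 -0.507 -0.448
outer loop
vertex -1.942 -4.493 -4.036
vertex -2.318 -4.396 -3.527
vertex -2.251 -4.032 -4.049
endloop
endfacet
facet normal 0.383 0.232 -0.894
outer loop
vertex -1.942 -4.493 -4.036
vertex -2.251 -4.032 -4.049
vertex -0.467 -3.482 -3.142
endloop
endfacet
facet normal 0.383 0.231 -0.894
outer loop
vertex -0.467 -3.482 -3.142
vertex -2.251 -4.032 -4.049
vertex -0.776 -3.02 -3.155
endloop
endfacet
facet normal 0.738 0.506 0.446
outer loop
vertex -0.467 -3.482 -3.142
vertex -0.776 -3.02 -3.155
vertex -0.842 -3.384 -2.633
endloop
endfacet
facet normal -0.738 -0.505 -0.447
outer loop
vertex -2.251 -4.032 -4.049
vertex -2.318 -4.396 -3.527
vertex -2.61 -3.844 -3.669
endloop
endfacet
facet normal -0.195 0.793 -0.577
outer loop
vertex -2.251 -4.032 -4.049
vertex -2.61 -3.844 -3.669
vertex -0.776 -3.02 -3.155
endloop
endfacet
facet normal -0.196 0.794 -0.575
outer loop
vertex -0.776 -3.02 -3.155
vertex -2.61 -3.844 -3.669
vertex -1.134 -2.833 -2.775
endloop
endfacet
facet normal 0.738 0.506 0.446
outer loop
vertex -0.776 -3.02 -3.155
vertex -1.134 -2.833 -2.775
vertex -0.842 -3.384 -2.633
endloop
endfacet
facet normal -0.738 -0.505 -0.447
outer loop
vertex -2.61 -3.844 -3.669
vertex -2.318 -4.396 -3.527
vertex -2.749 -4.072 -3.182
endloop
endfacet
facet normal -0.627 0.759 0.176
outer loop
vertex -2.61 -3.844 -3.669
vertex -2.749 -4.072 -3.182
vertex -1.134 -2.833 -2.775
endloop
endfacet
facet normal -0.627 0.759 0.176
outer loop
vertex -1.134 -2.833 -2.775
vertex -2.749 -4.072 -3.182
vertex -1.273 -3.061 -2.288
endloop
endfacet
facet normal 0.737 0.506 0.447
outer loop
vertex -1.134 -2.833 -2.775
vertex -1.273 -3.061 -2.288
vertex -0.842 -3.384 -2.633
endloop
endfacet
facet normal -0.738 -0.506 -0.447
outer loop
vertex -2.749 -4.072 -3.182
vertex -2.318 -4.396 -3.527
vertex -2.563 -4.544 -2.955
endloop
endfacet
facet normal -0.586 0.152 0.796
outer loop
vertex -2.749 -4.072 -3.182
vertex -2.563 -4.544 -2.955
vertex -1.273 -3.061 -2.288
endloop
endfacet
facet normal -0.586 0.152 0.796
outer loop
vertex -1.273 -3.061 -2.288
vertex -2.563 -4.544 -2.955
vertex -1.087 -3.532 -2.061
endloop
endfacet
facet normal 0.737 0.507 0.447
outer loop
vertex -1.273 -3.061 -2.288
vertex -1.087 -3.532 -2.061
vertex -0.842 -3.384 -2.633
endloop
endfacet
facet normal -0.738 -0.505 -0.447
outer loop
vertex -2.563 -4.544 -2.955
vertex -2.318 -4.396 -3.527
vertex -2.193 -4.904 -3.159
endloop
endfacet
facet normal -0.104 -0.569 0.816
outer loop
vertex -2.563 -4.544 -2.955
vertex -2.193 -4.904 -3.159
vertex -1.087 -3.532 -2.061
endloop
endfacet
facet normal -0.104 -0.569 0.816
outer loop
vertex -1.087 -3.532 -2.061
vertex -2.193 -4.904 -3.159
vertex -0.717 -3.892 -2.265
endloop
endfacet
facet normal 0.738 0.505 0.447
outer loop
vertex -1.087 -3.532 -2.061
vertex -0.717 -3.892 -2.265
vertex -0.842 -3.384 -2.633
endloop
endfacet
facet normal -0.737 -0.506 -0.448
outer loop
vertex -2.193 -4.904 -3.159
vertex -2.318 -4.396 -3.527
vertex -1.916 -4.881 -3.64
endloop
endfacet
facet normal 0.457 -0.862 0.222
outer loop
vertex -2.193 -4.904 -3.159
vertex -1.916 -4.881 -3.64
vertex -0.717 -3.892 -2.265
endloop
endfacet
facet normal 0.456 -0.862 0.222
outer loop
vertex -0.717 -3.892 -2.265
vertex -1.916 -4.881 -3.64
vertex -0.441 -3.87 -2.746
endloop
endfacet
facet normal 0.738 0.505 0.447
outer loop
vertex -0.717 -3.892 -2.265
vertex -0.441 -3.87 -2.746
vertex -0.842 -3.384 -2.633
endloop
endfacet
facet normal -0.737 -0.506 -0.448
outer loop
vertex -1.916 -4.881 -3.64
vertex -2.318 -4.396 -3.527
vertex -1.942 -4.493 -4.036
endloop
endfacet
facet normal 0.673 -0.505 -0.539
outer loop
vertex -1.916 -4.881 -3.64
vertex -1.942 -4.493 -4.036
vertex -0.441 -3.87 -2.746
endloop
endfacet
facet normal 0.673 -0.505 -0.539
outer loop
vertex -0.441 -3.87 -2.746
vertex -1.942 -4.493 -4.036
vertex -0.467 -3.482 -3.142
endloop
endfacet
facet normal 0.738 0.505 0.447
outer loop
vertex -0.441 -3.87 -2.746
vertex -0.467 -3.482 -3.142
vertex -0.842 -3.384 -2.633
endloop
endfacet
facet normal -0.545 0.828 -0.129
outer loop
vertex 0.244 1.19 3.63
vertex 1.299 1.857 3.455
vertex 0.204 1.031 2.775
endloop
endfacet
facet normal -0.837 -0.529 0.138
outer loop
vertex 1.261 -0.577 3.025
vertex 0.244 1.19 3.63
vertex 0.204 1.031 2.775
endloop
endfacet
facet normal -0.545 0.829 -0.130
outer loop
vertex 0.204 1.031 2.775
vertex 1.299 1.857 3.455
vertex 1.259 1.697 2.601
endloop
endfacet
facet normal -0.046 -0.183 -0.982
outer loop
vertex 1.259 1.697 2.601
vertex 1.261 -0.577 3.025
vertex 0.204 1.031 2.775
endloop
endfacet
facet normal 0.047 0.183 0.982
outer loop
vertex 0.244 1.19 3.63
vertex 2.356 0.249 3.705
vertex 1.299 1.857 3.455
endloop
endfacet
facet normal -0.837 -0.529 0.138
outer loop
vertex 1.301 -0.417 3.879
vertex 0.244 1.19 3.63
vertex 1.261 -0.577 3.025
endloop
endfacet
facet normal 0.047 0.183 0.982
outer loop
vertex 1.301 -0.417 3.879
vertex 2.356 0.249 3.705
vertex 0.244 1.19 3.63
endloop
endfacet
facet normal 0.837 0.529 -0.138
outer loop
vertex 1.299 1.857 3.455
vertex 2.356 0.249 3.705
vertex 1.259 1.697 2.601
endloop
endfacet
facet normal -0.047 -0.183 -0.982
outer loop
vertex 2.316 0.09 2.85
vertex 1.261 -0.577 3.025
vertex 1.259 1.697 2.601
endloop
endfacet
facet normal 0.837 0.529 -0.138
outer loop
vertex 1.259 1.697 2.601
vertex 2.356 0.249 3.705
vertex 2.316 0.09 2.85
endloop
endfacet
facet normal 0.545 -0.828 0.130
outer loop
vertex 2.316 0.09 2.85
vertex 1.301 -0.417 3.879
vertex 1.261 -0.577 3.025
endloop
endfacet
facet normal 0.544 -0.829 0.129
outer loop
vertex 2.356 0.249 3.705
vertex 1.301 -0.417 3.879
vertex 2.316 0.09 2.85
endloop
endfacet

endsolid


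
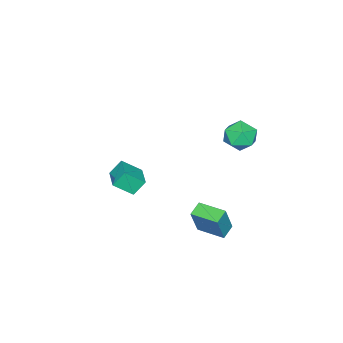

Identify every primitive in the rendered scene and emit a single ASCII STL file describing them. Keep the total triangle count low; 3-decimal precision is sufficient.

solid 
facet normal -0.479 0.635 -0.607
outer loop
vertex -3.068 -3.15 -3.739
vertex -1.923 -2.095 -3.539
vertex -2.491 -3.6 -4.665
endloop
endfacet
facet normal -0.729 -0.673 -0.127
outer loop
vertex -1.777 -4.545 -3.761
vertex -3.068 -3.15 -3.739
vertex -2.491 -3.6 -4.665
endloop
endfacet
facet normal -0.479 0.635 -0.607
outer loop
vertex -2.491 -3.6 -4.665
vertex -1.923 -2.095 -3.539
vertex -1.346 -2.545 -4.465
endloop
endfacet
facet normal 0.489 -0.382 -0.785
outer loop
vertex -1.346 -2.545 -4.465
vertex -1.777 -4.545 -3.761
vertex -2.491 -3.6 -4.665
endloop
endfacet
facet normal -0.489 0.382 0.785
outer loop
vertex -3.068 -3.15 -3.739
vertex -1.209 -3.04 -2.635
vertex -1.923 -2.095 -3.539
endloop
endfacet
facet normal -0.729 -0.673 -0.127
outer loop
vertex -2.354 -4.095 -2.835
vertex -3.068 -3.15 -3.739
vertex -1.777 -4.545 -3.761
endloop
endfacet
facet normal -0.489 0.382 0.785
outer loop
vertex -2.354 -4.095 -2.835
vertex -1.209 -3.04 -2.635
vertex -3.068 -3.15 -3.739
endloop
endfacet
facet normal 0.729 0.673 0.127
outer loop
vertex -1.923 -2.095 -3.539
vertex -1.209 -3.04 -2.635
vertex -1.346 -2.545 -4.465
endloop
endfacet
facet normal 0.489 -0.382 -0.785
outer loop
vertex -0.632 -3.49 -3.561
vertex -1.777 -4.545 -3.761
vertex -1.346 -2.545 -4.465
endloop
endfacet
facet normal 0.729 0.673 0.127
outer loop
vertex -1.346 -2.545 -4.465
vertex -1.209 -3.04 -2.635
vertex -0.632 -3.49 -3.561
endloop
endfacet
facet normal 0.479 -0.635 0.607
outer loop
vertex -0.632 -3.49 -3.561
vertex -2.354 -4.095 -2.835
vertex -1.777 -4.545 -3.761
endloop
endfacet
facet normal 0.479 -0.635 0.607
outer loop
vertex -1.209 -3.04 -2.635
vertex -2.354 -4.095 -2.835
vertex -0.632 -3.49 -3.561
endloop
endfacet
facet normal 0.142 0.877 0.459
outer loop
vertex -3.33 4.054 1.595
vertex -4.197 3.853 2.248
vertex -3.187 3.529 2.555
endloop
endfacet
facet normal 0.761 0.611 0.221
outer loop
vertex -3.33 4.054 1.595
vertex -3.187 3.529 2.555
vertex -2.65 3.186 1.653
endloop
endfacet
facet normal 0.704 0.519 -0.485
outer loop
vertex -3.33 4.054 1.595
vertex -2.65 3.186 1.653
vertex -3.328 3.299 0.789
endloop
endfacet
facet normal 0.051 0.729 -0.683
outer loop
vertex -3.33 4.054 1.595
vertex -3.328 3.299 0.789
vertex -4.284 3.711 1.157
endloop
endfacet
facet normal -0.296 0.950 -0.100
outer loop
vertex -3.33 4.054 1.595
vertex -4.284 3.711 1.157
vertex -4.197 3.853 2.248
endloop
endfacet
facet normal 0.854 -0.030 0.520
outer loop
vertex -2.65 3.186 1.653
vertex -3.187 3.529 2.555
vertex -3.096 2.449 2.343
endloop
endfacet
facet normal -0.146 0.401 0.904
outer loop
vertex -3.187 3.529 2.555
vertex -4.197 3.853 2.248
vertex -4.052 2.861 2.711
endloop
endfacet
facet normal -0.855 0.518 0.001
outer loop
vertex -4.197 3.853 2.248
vertex -4.284 3.711 1.157
vertex -4.73 2.974 1.847
endloop
endfacet
facet normal -0.294 0.160 -0.942
outer loop
vertex -4.284 3.711 1.157
vertex -3.328 3.299 0.789
vertex -4.193 2.631 0.945
endloop
endfacet
facet normal 0.763 -0.179 -0.622
outer loop
vertex -3.328 3.299 0.789
vertex -2.65 3.186 1.653
vertex -3.183 2.307 1.252
endloop
endfacet
facet normal -0.051 -0.729 0.683
outer loop
vertex -4.05 2.106 1.905
vertex -3.096 2.449 2.343
vertex -4.052 2.861 2.711
endloop
endfacet
facet normal -0.704 -0.519 0.485
outer loop
vertex -4.05 2.106 1.905
vertex -4.052 2.861 2.711
vertex -4.73 2.974 1.847
endloop
endfacet
facet normal -0.761 -0.611 -0.221
outer loop
vertex -4.05 2.106 1.905
vertex -4.73 2.974 1.847
vertex -4.193 2.631 0.945
endloop
endfacet
facet normal -0.142 -0.877 -0.459
outer loop
vertex -4.05 2.106 1.905
vertex -4.193 2.631 0.945
vertex -3.183 2.307 1.252
endloop
endfacet
facet normal 0.296 -0.950 0.100
outer loop
vertex -4.05 2.106 1.905
vertex -3.183 2.307 1.252
vertex -3.096 2.449 2.343
endloop
endfacet
facet normal 0.294 -0.160 0.942
outer loop
vertex -4.052 2.861 2.711
vertex -3.096 2.449 2.343
vertex -3.187 3.529 2.555
endloop
endfacet
facet normal -0.763 0.179 0.622
outer loop
vertex -4.73 2.974 1.847
vertex -4.052 2.861 2.711
vertex -4.197 3.853 2.248
endloop
endfacet
facet normal -0.854 0.030 -0.520
outer loop
vertex -4.193 2.631 0.945
vertex -4.73 2.974 1.847
vertex -4.284 3.711 1.157
endloop
endfacet
facet normal 0.146 -0.401 -0.904
outer loop
vertex -3.183 2.307 1.252
vertex -4.193 2.631 0.945
vertex -3.328 3.299 0.789
endloop
endfacet
facet normal 0.855 -0.518 -0.001
outer loop
vertex -3.096 2.449 2.343
vertex -3.183 2.307 1.252
vertex -2.65 3.186 1.653
endloop
endfacet
facet normal -0.939 -0.045 0.340
outer loop
vertex 0.41 3.073 -1.188
vertex 0.349 4.751 -1.134
vertex -0.241 3.106 -2.983
endloop
endfacet
facet normal 0.037 -0.999 -0.032
outer loop
vertex 0.651 3.149 -3.306
vertex 0.41 3.073 -1.188
vertex -0.241 3.106 -2.983
endloop
endfacet
facet normal -0.939 -0.046 0.340
outer loop
vertex -0.241 3.106 -2.983
vertex 0.349 4.751 -1.134
vertex -0.303 4.784 -2.929
endloop
endfacet
facet normal -0.341 0.018 -0.940
outer loop
vertex -0.303 4.784 -2.929
vertex 0.651 3.149 -3.306
vertex -0.241 3.106 -2.983
endloop
endfacet
facet normal 0.341 -0.018 0.940
outer loop
vertex 0.41 3.073 -1.188
vertex 1.241 4.794 -1.457
vertex 0.349 4.751 -1.134
endloop
endfacet
facet normal 0.037 -0.999 -0.032
outer loop
vertex 1.303 3.116 -1.511
vertex 0.41 3.073 -1.188
vertex 0.651 3.149 -3.306
endloop
endfacet
facet normal 0.341 -0.018 0.940
outer loop
vertex 1.303 3.116 -1.511
vertex 1.241 4.794 -1.457
vertex 0.41 3.073 -1.188
endloop
endfacet
facet normal -0.037 0.999 0.032
outer loop
vertex 0.349 4.751 -1.134
vertex 1.241 4.794 -1.457
vertex -0.303 4.784 -2.929
endloop
endfacet
facet normal -0.341 0.018 -0.940
outer loop
vertex 0.59 4.827 -3.252
vertex 0.651 3.149 -3.306
vertex -0.303 4.784 -2.929
endloop
endfacet
facet normal -0.037 0.999 0.032
outer loop
vertex -0.303 4.784 -2.929
vertex 1.241 4.794 -1.457
vertex 0.59 4.827 -3.252
endloop
endfacet
facet normal 0.939 0.045 -0.340
outer loop
vertex 0.59 4.827 -3.252
vertex 1.303 3.116 -1.511
vertex 0.651 3.149 -3.306
endloop
endfacet
facet normal 0.939 0.046 -0.340
outer loop
vertex 1.241 4.794 -1.457
vertex 1.303 3.116 -1.511
vertex 0.59 4.827 -3.252
endloop
endfacet

endsolid


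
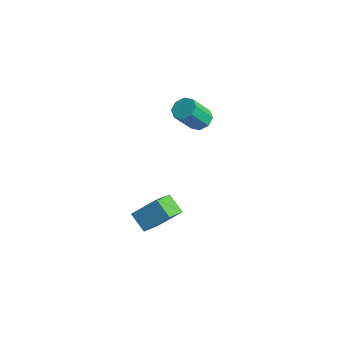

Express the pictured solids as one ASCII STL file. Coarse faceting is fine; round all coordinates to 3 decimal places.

solid 
facet normal -0.795 -0.113 0.596
outer loop
vertex -1.863 0.618 -2.063
vertex -2.534 1.889 -2.718
vertex -2.675 -0.478 -3.355
endloop
endfacet
facet normal 0.425 -0.804 0.415
outer loop
vertex -1.626 -0.329 -4.142
vertex -1.863 0.618 -2.063
vertex -2.675 -0.478 -3.355
endloop
endfacet
facet normal -0.795 -0.113 0.596
outer loop
vertex -2.675 -0.478 -3.355
vertex -2.534 1.889 -2.718
vertex -3.347 0.793 -4.011
endloop
endfacet
facet normal -0.433 -0.583 -0.687
outer loop
vertex -3.347 0.793 -4.011
vertex -1.626 -0.329 -4.142
vertex -2.675 -0.478 -3.355
endloop
endfacet
facet normal 0.433 0.583 0.688
outer loop
vertex -1.863 0.618 -2.063
vertex -1.485 2.038 -3.505
vertex -2.534 1.889 -2.718
endloop
endfacet
facet normal 0.425 -0.805 0.415
outer loop
vertex -0.813 0.767 -2.849
vertex -1.863 0.618 -2.063
vertex -1.626 -0.329 -4.142
endloop
endfacet
facet normal 0.432 0.583 0.688
outer loop
vertex -0.813 0.767 -2.849
vertex -1.485 2.038 -3.505
vertex -1.863 0.618 -2.063
endloop
endfacet
facet normal -0.425 0.805 -0.415
outer loop
vertex -2.534 1.889 -2.718
vertex -1.485 2.038 -3.505
vertex -3.347 0.793 -4.011
endloop
endfacet
facet normal -0.432 -0.583 -0.688
outer loop
vertex -2.297 0.942 -4.797
vertex -1.626 -0.329 -4.142
vertex -3.347 0.793 -4.011
endloop
endfacet
facet normal -0.425 0.804 -0.415
outer loop
vertex -3.347 0.793 -4.011
vertex -1.485 2.038 -3.505
vertex -2.297 0.942 -4.797
endloop
endfacet
facet normal 0.795 0.113 -0.596
outer loop
vertex -2.297 0.942 -4.797
vertex -0.813 0.767 -2.849
vertex -1.626 -0.329 -4.142
endloop
endfacet
facet normal 0.795 0.113 -0.596
outer loop
vertex -1.485 2.038 -3.505
vertex -0.813 0.767 -2.849
vertex -2.297 0.942 -4.797
endloop
endfacet
facet normal -0.023 0.621 -0.784
outer loop
vertex -2.458 3.749 1.936
vertex -3.001 4.169 2.285
vertex -2.231 4.179 2.27
endloop
endfacet
facet normal 0.923 -0.288 -0.256
outer loop
vertex -2.458 3.749 1.936
vertex -2.231 4.179 2.27
vertex -2.416 2.632 3.347
endloop
endfacet
facet normal 0.922 -0.289 -0.257
outer loop
vertex -2.416 2.632 3.347
vertex -2.231 4.179 2.27
vertex -2.189 3.061 3.68
endloop
endfacet
facet normal 0.023 -0.621 0.784
outer loop
vertex -2.416 2.632 3.347
vertex -2.189 3.061 3.68
vertex -2.959 3.051 3.695
endloop
endfacet
facet normal -0.023 0.621 -0.783
outer loop
vertex -2.231 4.179 2.27
vertex -3.001 4.169 2.285
vertex -2.456 4.602 2.612
endloop
endfacet
facet normal 0.924 0.313 0.221
outer loop
vertex -2.231 4.179 2.27
vertex -2.456 4.602 2.612
vertex -2.189 3.061 3.68
endloop
endfacet
facet normal 0.925 0.312 0.219
outer loop
vertex -2.189 3.061 3.68
vertex -2.456 4.602 2.612
vertex -2.413 3.485 4.023
endloop
endfacet
facet normal 0.023 -0.621 0.783
outer loop
vertex -2.189 3.061 3.68
vertex -2.413 3.485 4.023
vertex -2.959 3.051 3.695
endloop
endfacet
facet normal -0.023 0.621 -0.783
outer loop
vertex -2.456 4.602 2.612
vertex -3.001 4.169 2.285
vertex -2.999 4.772 2.763
endloop
endfacet
facet normal 0.386 0.729 0.565
outer loop
vertex -2.456 4.602 2.612
vertex -2.999 4.772 2.763
vertex -2.413 3.485 4.023
endloop
endfacet
facet normal 0.384 0.729 0.566
outer loop
vertex -2.413 3.485 4.023
vertex -2.999 4.772 2.763
vertex -2.957 3.655 4.173
endloop
endfacet
facet normal 0.022 -0.620 0.784
outer loop
vertex -2.413 3.485 4.023
vertex -2.957 3.655 4.173
vertex -2.959 3.051 3.695
endloop
endfacet
facet normal -0.023 0.621 -0.783
outer loop
vertex -2.999 4.772 2.763
vertex -3.001 4.169 2.285
vertex -3.544 4.588 2.633
endloop
endfacet
facet normal -0.381 0.719 0.581
outer loop
vertex -2.999 4.772 2.763
vertex -3.544 4.588 2.633
vertex -2.957 3.655 4.173
endloop
endfacet
facet normal -0.380 0.720 0.581
outer loop
vertex -2.957 3.655 4.173
vertex -3.544 4.588 2.633
vertex -3.502 3.471 4.044
endloop
endfacet
facet normal 0.024 -0.620 0.784
outer loop
vertex -2.957 3.655 4.173
vertex -3.502 3.471 4.044
vertex -2.959 3.051 3.695
endloop
endfacet
facet normal -0.023 0.621 -0.784
outer loop
vertex -3.544 4.588 2.633
vertex -3.001 4.169 2.285
vertex -3.771 4.159 2.3
endloop
endfacet
facet normal -0.922 0.289 0.256
outer loop
vertex -3.544 4.588 2.633
vertex -3.771 4.159 2.3
vertex -3.502 3.471 4.044
endloop
endfacet
facet normal -0.923 0.288 0.256
outer loop
vertex -3.502 3.471 4.044
vertex -3.771 4.159 2.3
vertex -3.729 3.041 3.71
endloop
endfacet
facet normal 0.023 -0.621 0.784
outer loop
vertex -3.502 3.471 4.044
vertex -3.729 3.041 3.71
vertex -2.959 3.051 3.695
endloop
endfacet
facet normal -0.023 0.621 -0.783
outer loop
vertex -3.771 4.159 2.3
vertex -3.001 4.169 2.285
vertex -3.547 3.735 1.957
endloop
endfacet
facet normal -0.925 -0.311 -0.219
outer loop
vertex -3.771 4.159 2.3
vertex -3.547 3.735 1.957
vertex -3.729 3.041 3.71
endloop
endfacet
facet normal -0.924 -0.313 -0.220
outer loop
vertex -3.729 3.041 3.71
vertex -3.547 3.735 1.957
vertex -3.504 2.618 3.368
endloop
endfacet
facet normal 0.023 -0.621 0.783
outer loop
vertex -3.729 3.041 3.71
vertex -3.504 2.618 3.368
vertex -2.959 3.051 3.695
endloop
endfacet
facet normal -0.022 0.620 -0.784
outer loop
vertex -3.547 3.735 1.957
vertex -3.001 4.169 2.285
vertex -3.003 3.565 1.807
endloop
endfacet
facet normal -0.384 -0.730 -0.566
outer loop
vertex -3.547 3.735 1.957
vertex -3.003 3.565 1.807
vertex -3.504 2.618 3.368
endloop
endfacet
facet normal -0.386 -0.729 -0.566
outer loop
vertex -3.504 2.618 3.368
vertex -3.003 3.565 1.807
vertex -2.961 2.448 3.217
endloop
endfacet
facet normal 0.023 -0.621 0.783
outer loop
vertex -3.504 2.618 3.368
vertex -2.961 2.448 3.217
vertex -2.959 3.051 3.695
endloop
endfacet
facet normal -0.024 0.620 -0.784
outer loop
vertex -3.003 3.565 1.807
vertex -3.001 4.169 2.285
vertex -2.458 3.749 1.936
endloop
endfacet
facet normal 0.380 -0.719 -0.581
outer loop
vertex -3.003 3.565 1.807
vertex -2.458 3.749 1.936
vertex -2.961 2.448 3.217
endloop
endfacet
facet normal 0.381 -0.719 -0.581
outer loop
vertex -2.961 2.448 3.217
vertex -2.458 3.749 1.936
vertex -2.416 2.632 3.347
endloop
endfacet
facet normal 0.023 -0.621 0.783
outer loop
vertex -2.961 2.448 3.217
vertex -2.416 2.632 3.347
vertex -2.959 3.051 3.695
endloop
endfacet

endsolid


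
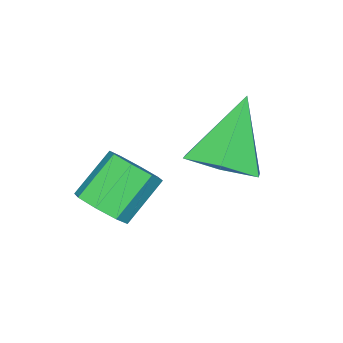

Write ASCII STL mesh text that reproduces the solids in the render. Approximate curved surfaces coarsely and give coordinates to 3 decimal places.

solid 
facet normal 0.725 -0.170 -0.667
outer loop
vertex 0.969 -1.358 0.277
vertex 0.534 -1.028 -0.28
vertex 1.064 -0.771 0.231
endloop
endfacet
facet normal 0.669 -0.050 0.741
outer loop
vertex 0.969 -1.358 0.277
vertex 1.064 -0.771 0.231
vertex -0.12 -1.102 1.277
endloop
endfacet
facet normal 0.669 -0.051 0.741
outer loop
vertex -0.12 -1.102 1.277
vertex 1.064 -0.771 0.231
vertex -0.024 -0.515 1.231
endloop
endfacet
facet normal -0.726 0.171 0.667
outer loop
vertex -0.12 -1.102 1.277
vertex -0.024 -0.515 1.231
vertex -0.554 -0.772 0.72
endloop
endfacet
facet normal 0.726 -0.171 -0.667
outer loop
vertex 1.064 -0.771 0.231
vertex 0.534 -1.028 -0.28
vertex 0.849 -0.334 -0.115
endloop
endfacet
facet normal 0.587 0.660 0.469
outer loop
vertex 1.064 -0.771 0.231
vertex 0.849 -0.334 -0.115
vertex -0.024 -0.515 1.231
endloop
endfacet
facet normal 0.587 0.660 0.469
outer loop
vertex -0.024 -0.515 1.231
vertex 0.849 -0.334 -0.115
vertex -0.239 -0.078 0.885
endloop
endfacet
facet normal -0.726 0.171 0.667
outer loop
vertex -0.024 -0.515 1.231
vertex -0.239 -0.078 0.885
vertex -0.554 -0.772 0.72
endloop
endfacet
facet normal 0.726 -0.171 -0.667
outer loop
vertex 0.849 -0.334 -0.115
vertex 0.534 -1.028 -0.28
vertex 0.45 -0.304 -0.557
endloop
endfacet
facet normal 0.160 0.984 -0.078
outer loop
vertex 0.849 -0.334 -0.115
vertex 0.45 -0.304 -0.557
vertex -0.239 -0.078 0.885
endloop
endfacet
facet normal 0.160 0.984 -0.078
outer loop
vertex -0.239 -0.078 0.885
vertex 0.45 -0.304 -0.557
vertex -0.638 -0.048 0.443
endloop
endfacet
facet normal -0.726 0.171 0.667
outer loop
vertex -0.239 -0.078 0.885
vertex -0.638 -0.048 0.443
vertex -0.554 -0.772 0.72
endloop
endfacet
facet normal 0.726 -0.171 -0.667
outer loop
vertex 0.45 -0.304 -0.557
vertex 0.534 -1.028 -0.28
vertex 0.1 -0.698 -0.837
endloop
endfacet
facet normal -0.360 0.731 -0.579
outer loop
vertex 0.45 -0.304 -0.557
vertex 0.1 -0.698 -0.837
vertex -0.638 -0.048 0.443
endloop
endfacet
facet normal -0.360 0.732 -0.579
outer loop
vertex -0.638 -0.048 0.443
vertex 0.1 -0.698 -0.837
vertex -0.989 -0.442 0.163
endloop
endfacet
facet normal -0.725 0.171 0.667
outer loop
vertex -0.638 -0.048 0.443
vertex -0.989 -0.442 0.163
vertex -0.554 -0.772 0.72
endloop
endfacet
facet normal 0.726 -0.171 -0.667
outer loop
vertex 0.1 -0.698 -0.837
vertex 0.534 -1.028 -0.28
vertex 0.004 -1.285 -0.791
endloop
endfacet
facet normal -0.669 0.051 -0.742
outer loop
vertex 0.1 -0.698 -0.837
vertex 0.004 -1.285 -0.791
vertex -0.989 -0.442 0.163
endloop
endfacet
facet normal -0.669 0.050 -0.741
outer loop
vertex -0.989 -0.442 0.163
vertex 0.004 -1.285 -0.791
vertex -1.084 -1.029 0.209
endloop
endfacet
facet normal -0.725 0.170 0.667
outer loop
vertex -0.989 -0.442 0.163
vertex -1.084 -1.029 0.209
vertex -0.554 -0.772 0.72
endloop
endfacet
facet normal 0.726 -0.171 -0.667
outer loop
vertex 0.004 -1.285 -0.791
vertex 0.534 -1.028 -0.28
vertex 0.219 -1.722 -0.445
endloop
endfacet
facet normal -0.587 -0.660 -0.469
outer loop
vertex 0.004 -1.285 -0.791
vertex 0.219 -1.722 -0.445
vertex -1.084 -1.029 0.209
endloop
endfacet
facet normal -0.587 -0.660 -0.469
outer loop
vertex -1.084 -1.029 0.209
vertex 0.219 -1.722 -0.445
vertex -0.869 -1.466 0.555
endloop
endfacet
facet normal -0.726 0.171 0.667
outer loop
vertex -1.084 -1.029 0.209
vertex -0.869 -1.466 0.555
vertex -0.554 -0.772 0.72
endloop
endfacet
facet normal 0.726 -0.171 -0.667
outer loop
vertex 0.219 -1.722 -0.445
vertex 0.534 -1.028 -0.28
vertex 0.618 -1.752 -0.003
endloop
endfacet
facet normal -0.160 -0.984 0.078
outer loop
vertex 0.219 -1.722 -0.445
vertex 0.618 -1.752 -0.003
vertex -0.869 -1.466 0.555
endloop
endfacet
facet normal -0.160 -0.984 0.078
outer loop
vertex -0.869 -1.466 0.555
vertex 0.618 -1.752 -0.003
vertex -0.47 -1.496 0.997
endloop
endfacet
facet normal -0.726 0.171 0.667
outer loop
vertex -0.869 -1.466 0.555
vertex -0.47 -1.496 0.997
vertex -0.554 -0.772 0.72
endloop
endfacet
facet normal 0.725 -0.171 -0.667
outer loop
vertex 0.618 -1.752 -0.003
vertex 0.534 -1.028 -0.28
vertex 0.969 -1.358 0.277
endloop
endfacet
facet normal 0.360 -0.732 0.579
outer loop
vertex 0.618 -1.752 -0.003
vertex 0.969 -1.358 0.277
vertex -0.47 -1.496 0.997
endloop
endfacet
facet normal 0.360 -0.731 0.579
outer loop
vertex -0.47 -1.496 0.997
vertex 0.969 -1.358 0.277
vertex -0.12 -1.102 1.277
endloop
endfacet
facet normal -0.726 0.171 0.667
outer loop
vertex -0.47 -1.496 0.997
vertex -0.12 -1.102 1.277
vertex -0.554 -0.772 0.72
endloop
endfacet
facet normal 0.581 0.055 -0.812
outer loop
vertex -0.903 1.399 1.342
vertex -1.683 0.94 0.753
vertex -1.644 2.015 0.854
endloop
endfacet
facet normal 0.171 0.730 0.662
outer loop
vertex -0.903 1.399 1.342
vertex -1.644 2.015 0.854
vertex -2.937 0.82 2.507
endloop
endfacet
facet normal 0.581 0.055 -0.812
outer loop
vertex -1.644 2.015 0.854
vertex -1.683 0.94 0.753
vertex -2.424 1.556 0.265
endloop
endfacet
facet normal -0.575 0.807 0.133
outer loop
vertex -1.644 2.015 0.854
vertex -2.424 1.556 0.265
vertex -2.937 0.82 2.507
endloop
endfacet
facet normal 0.581 0.055 -0.812
outer loop
vertex -2.424 1.556 0.265
vertex -1.683 0.94 0.753
vertex -2.463 0.481 0.164
endloop
endfacet
facet normal -0.977 0.055 -0.206
outer loop
vertex -2.424 1.556 0.265
vertex -2.463 0.481 0.164
vertex -2.937 0.82 2.507
endloop
endfacet
facet normal 0.580 0.057 -0.812
outer loop
vertex -2.463 0.481 0.164
vertex -1.683 0.94 0.753
vertex -1.721 -0.134 0.651
endloop
endfacet
facet normal -0.632 -0.775 -0.016
outer loop
vertex -2.463 0.481 0.164
vertex -1.721 -0.134 0.651
vertex -2.937 0.82 2.507
endloop
endfacet
facet normal 0.581 0.057 -0.812
outer loop
vertex -1.721 -0.134 0.651
vertex -1.683 0.94 0.753
vertex -0.941 0.325 1.241
endloop
endfacet
facet normal 0.114 -0.851 0.512
outer loop
vertex -1.721 -0.134 0.651
vertex -0.941 0.325 1.241
vertex -2.937 0.82 2.507
endloop
endfacet
facet normal 0.581 0.056 -0.812
outer loop
vertex -0.941 0.325 1.241
vertex -1.683 0.94 0.753
vertex -0.903 1.399 1.342
endloop
endfacet
facet normal 0.516 -0.098 0.851
outer loop
vertex -0.941 0.325 1.241
vertex -0.903 1.399 1.342
vertex -2.937 0.82 2.507
endloop
endfacet

endsolid


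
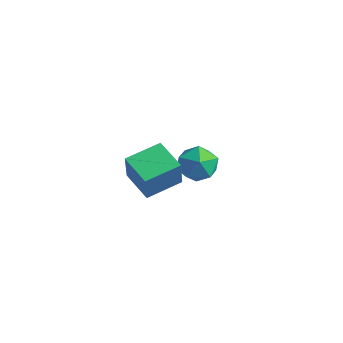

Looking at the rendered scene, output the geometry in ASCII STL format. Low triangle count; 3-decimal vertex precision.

solid 
facet normal -0.952 0.122 0.280
outer loop
vertex 3.272 -3.199 0.462
vertex 3.574 -1.634 0.805
vertex 2.908 -2.821 -0.943
endloop
endfacet
facet normal -0.185 -0.960 -0.210
outer loop
vertex 4.346 -3.006 -1.365
vertex 3.272 -3.199 0.462
vertex 2.908 -2.821 -0.943
endloop
endfacet
facet normal -0.952 0.122 0.280
outer loop
vertex 2.908 -2.821 -0.943
vertex 3.574 -1.634 0.805
vertex 3.21 -1.256 -0.6
endloop
endfacet
facet normal -0.242 0.252 -0.937
outer loop
vertex 3.21 -1.256 -0.6
vertex 4.346 -3.006 -1.365
vertex 2.908 -2.821 -0.943
endloop
endfacet
facet normal 0.242 -0.252 0.937
outer loop
vertex 3.272 -3.199 0.462
vertex 5.012 -1.819 0.383
vertex 3.574 -1.634 0.805
endloop
endfacet
facet normal -0.185 -0.960 -0.210
outer loop
vertex 4.71 -3.384 0.04
vertex 3.272 -3.199 0.462
vertex 4.346 -3.006 -1.365
endloop
endfacet
facet normal 0.242 -0.252 0.937
outer loop
vertex 4.71 -3.384 0.04
vertex 5.012 -1.819 0.383
vertex 3.272 -3.199 0.462
endloop
endfacet
facet normal 0.185 0.960 0.210
outer loop
vertex 3.574 -1.634 0.805
vertex 5.012 -1.819 0.383
vertex 3.21 -1.256 -0.6
endloop
endfacet
facet normal -0.242 0.252 -0.937
outer loop
vertex 4.648 -1.441 -1.022
vertex 4.346 -3.006 -1.365
vertex 3.21 -1.256 -0.6
endloop
endfacet
facet normal 0.185 0.960 0.210
outer loop
vertex 3.21 -1.256 -0.6
vertex 5.012 -1.819 0.383
vertex 4.648 -1.441 -1.022
endloop
endfacet
facet normal 0.952 -0.122 -0.280
outer loop
vertex 4.648 -1.441 -1.022
vertex 4.71 -3.384 0.04
vertex 4.346 -3.006 -1.365
endloop
endfacet
facet normal 0.952 -0.122 -0.280
outer loop
vertex 5.012 -1.819 0.383
vertex 4.71 -3.384 0.04
vertex 4.648 -1.441 -1.022
endloop
endfacet
facet normal 0.315 0.949 0.036
outer loop
vertex 1.484 3.263 -4.536
vertex 0.8 3.461 -3.778
vertex 1.759 3.134 -3.541
endloop
endfacet
facet normal 0.842 0.513 -0.166
outer loop
vertex 1.484 3.263 -4.536
vertex 1.759 3.134 -3.541
vertex 2.045 2.433 -4.255
endloop
endfacet
facet normal 0.632 0.171 -0.756
outer loop
vertex 1.484 3.263 -4.536
vertex 2.045 2.433 -4.255
vertex 1.263 2.327 -4.933
endloop
endfacet
facet normal -0.026 0.395 -0.918
outer loop
vertex 1.484 3.263 -4.536
vertex 1.263 2.327 -4.933
vertex 0.493 2.962 -4.638
endloop
endfacet
facet normal -0.222 0.876 -0.429
outer loop
vertex 1.484 3.263 -4.536
vertex 0.493 2.962 -4.638
vertex 0.8 3.461 -3.778
endloop
endfacet
facet normal 0.937 0.027 0.349
outer loop
vertex 2.045 2.433 -4.255
vertex 1.759 3.134 -3.541
vertex 1.707 2.118 -3.322
endloop
endfacet
facet normal 0.083 0.733 0.676
outer loop
vertex 1.759 3.134 -3.541
vertex 0.8 3.461 -3.778
vertex 0.937 2.753 -3.027
endloop
endfacet
facet normal -0.785 0.615 -0.077
outer loop
vertex 0.8 3.461 -3.778
vertex 0.493 2.962 -4.638
vertex 0.155 2.647 -3.705
endloop
endfacet
facet normal -0.468 -0.163 -0.869
outer loop
vertex 0.493 2.962 -4.638
vertex 1.263 2.327 -4.933
vertex 0.441 1.946 -4.419
endloop
endfacet
facet normal 0.596 -0.527 -0.606
outer loop
vertex 1.263 2.327 -4.933
vertex 2.045 2.433 -4.255
vertex 1.4 1.619 -4.182
endloop
endfacet
facet normal 0.026 -0.395 0.918
outer loop
vertex 0.716 1.817 -3.424
vertex 1.707 2.118 -3.322
vertex 0.937 2.753 -3.027
endloop
endfacet
facet normal -0.632 -0.171 0.756
outer loop
vertex 0.716 1.817 -3.424
vertex 0.937 2.753 -3.027
vertex 0.155 2.647 -3.705
endloop
endfacet
facet normal -0.842 -0.513 0.166
outer loop
vertex 0.716 1.817 -3.424
vertex 0.155 2.647 -3.705
vertex 0.441 1.946 -4.419
endloop
endfacet
facet normal -0.315 -0.949 -0.036
outer loop
vertex 0.716 1.817 -3.424
vertex 0.441 1.946 -4.419
vertex 1.4 1.619 -4.182
endloop
endfacet
facet normal 0.222 -0.876 0.429
outer loop
vertex 0.716 1.817 -3.424
vertex 1.4 1.619 -4.182
vertex 1.707 2.118 -3.322
endloop
endfacet
facet normal 0.468 0.163 0.869
outer loop
vertex 0.937 2.753 -3.027
vertex 1.707 2.118 -3.322
vertex 1.759 3.134 -3.541
endloop
endfacet
facet normal -0.596 0.527 0.606
outer loop
vertex 0.155 2.647 -3.705
vertex 0.937 2.753 -3.027
vertex 0.8 3.461 -3.778
endloop
endfacet
facet normal -0.937 -0.027 -0.349
outer loop
vertex 0.441 1.946 -4.419
vertex 0.155 2.647 -3.705
vertex 0.493 2.962 -4.638
endloop
endfacet
facet normal -0.083 -0.733 -0.676
outer loop
vertex 1.4 1.619 -4.182
vertex 0.441 1.946 -4.419
vertex 1.263 2.327 -4.933
endloop
endfacet
facet normal 0.785 -0.615 0.077
outer loop
vertex 1.707 2.118 -3.322
vertex 1.4 1.619 -4.182
vertex 2.045 2.433 -4.255
endloop
endfacet

endsolid
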